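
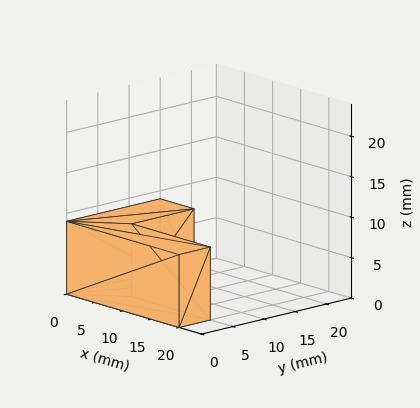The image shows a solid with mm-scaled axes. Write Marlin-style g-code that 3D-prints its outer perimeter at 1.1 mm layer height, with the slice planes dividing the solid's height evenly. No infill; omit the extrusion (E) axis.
Reading the render: the shape is an L-shaped prism: outer 20 × 15 mm, arm thicknesses ≈ 5 mm (horizontal) and 6 mm (vertical), extruded 9 mm in z (dimensions read to the nearest mm from the axis ticks). For the g-code, the solid's height is divided into equal slices at the stated Δz and each level perimeter traced with G1 moves after a G0 lift.

; perimeter-only toolpath
G21 ; units = mm
G90 ; absolute positioning
G28 ; home
; layer 1
G0 Z1.1
G0 X0.0 Y0.0
G1 X20.0 Y0.0
G1 X20.0 Y5.0
G1 X6.0 Y5.0
G1 X6.0 Y15.0
G1 X0.0 Y15.0
G1 X0.0 Y0.0
; layer 2
G0 Z2.2
G0 X0.0 Y0.0
G1 X20.0 Y0.0
G1 X20.0 Y5.0
G1 X6.0 Y5.0
G1 X6.0 Y15.0
G1 X0.0 Y15.0
G1 X0.0 Y0.0
; layer 3
G0 Z3.4
G0 X0.0 Y0.0
G1 X20.0 Y0.0
G1 X20.0 Y5.0
G1 X6.0 Y5.0
G1 X6.0 Y15.0
G1 X0.0 Y15.0
G1 X0.0 Y0.0
; layer 4
G0 Z4.5
G0 X0.0 Y0.0
G1 X20.0 Y0.0
G1 X20.0 Y5.0
G1 X6.0 Y5.0
G1 X6.0 Y15.0
G1 X0.0 Y15.0
G1 X0.0 Y0.0
; layer 5
G0 Z5.6
G0 X0.0 Y0.0
G1 X20.0 Y0.0
G1 X20.0 Y5.0
G1 X6.0 Y5.0
G1 X6.0 Y15.0
G1 X0.0 Y15.0
G1 X0.0 Y0.0
; layer 6
G0 Z6.8
G0 X0.0 Y0.0
G1 X20.0 Y0.0
G1 X20.0 Y5.0
G1 X6.0 Y5.0
G1 X6.0 Y15.0
G1 X0.0 Y15.0
G1 X0.0 Y0.0
; layer 7
G0 Z7.9
G0 X0.0 Y0.0
G1 X20.0 Y0.0
G1 X20.0 Y5.0
G1 X6.0 Y5.0
G1 X6.0 Y15.0
G1 X0.0 Y15.0
G1 X0.0 Y0.0
; layer 8
G0 Z9.0
G0 X0.0 Y0.0
G1 X20.0 Y0.0
G1 X20.0 Y5.0
G1 X6.0 Y5.0
G1 X6.0 Y15.0
G1 X0.0 Y15.0
G1 X0.0 Y0.0
M2 ; end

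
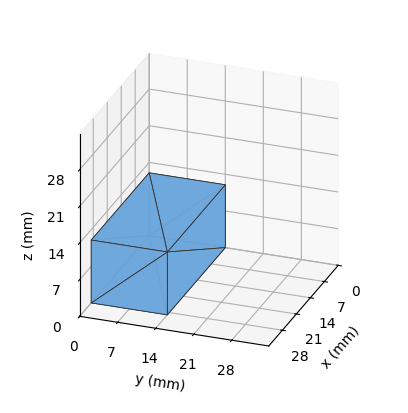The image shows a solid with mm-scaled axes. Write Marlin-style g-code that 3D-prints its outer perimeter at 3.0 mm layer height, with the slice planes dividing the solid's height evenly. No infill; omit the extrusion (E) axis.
Reading the render: the shape is a rectangular box, roughly 29 × 14 mm footprint and 12 mm tall (dimensions read to the nearest mm from the axis ticks). For the g-code, the solid's height is divided into equal slices at the stated Δz and each level perimeter traced with G1 moves after a G0 lift.

; perimeter-only toolpath
G21 ; units = mm
G90 ; absolute positioning
G28 ; home
; layer 1
G0 Z3.0
G0 X0.0 Y0.0
G1 X29.0 Y0.0
G1 X29.0 Y14.0
G1 X0.0 Y14.0
G1 X0.0 Y0.0
; layer 2
G0 Z6.0
G0 X0.0 Y0.0
G1 X29.0 Y0.0
G1 X29.0 Y14.0
G1 X0.0 Y14.0
G1 X0.0 Y0.0
; layer 3
G0 Z9.0
G0 X0.0 Y0.0
G1 X29.0 Y0.0
G1 X29.0 Y14.0
G1 X0.0 Y14.0
G1 X0.0 Y0.0
; layer 4
G0 Z12.0
G0 X0.0 Y0.0
G1 X29.0 Y0.0
G1 X29.0 Y14.0
G1 X0.0 Y14.0
G1 X0.0 Y0.0
M2 ; end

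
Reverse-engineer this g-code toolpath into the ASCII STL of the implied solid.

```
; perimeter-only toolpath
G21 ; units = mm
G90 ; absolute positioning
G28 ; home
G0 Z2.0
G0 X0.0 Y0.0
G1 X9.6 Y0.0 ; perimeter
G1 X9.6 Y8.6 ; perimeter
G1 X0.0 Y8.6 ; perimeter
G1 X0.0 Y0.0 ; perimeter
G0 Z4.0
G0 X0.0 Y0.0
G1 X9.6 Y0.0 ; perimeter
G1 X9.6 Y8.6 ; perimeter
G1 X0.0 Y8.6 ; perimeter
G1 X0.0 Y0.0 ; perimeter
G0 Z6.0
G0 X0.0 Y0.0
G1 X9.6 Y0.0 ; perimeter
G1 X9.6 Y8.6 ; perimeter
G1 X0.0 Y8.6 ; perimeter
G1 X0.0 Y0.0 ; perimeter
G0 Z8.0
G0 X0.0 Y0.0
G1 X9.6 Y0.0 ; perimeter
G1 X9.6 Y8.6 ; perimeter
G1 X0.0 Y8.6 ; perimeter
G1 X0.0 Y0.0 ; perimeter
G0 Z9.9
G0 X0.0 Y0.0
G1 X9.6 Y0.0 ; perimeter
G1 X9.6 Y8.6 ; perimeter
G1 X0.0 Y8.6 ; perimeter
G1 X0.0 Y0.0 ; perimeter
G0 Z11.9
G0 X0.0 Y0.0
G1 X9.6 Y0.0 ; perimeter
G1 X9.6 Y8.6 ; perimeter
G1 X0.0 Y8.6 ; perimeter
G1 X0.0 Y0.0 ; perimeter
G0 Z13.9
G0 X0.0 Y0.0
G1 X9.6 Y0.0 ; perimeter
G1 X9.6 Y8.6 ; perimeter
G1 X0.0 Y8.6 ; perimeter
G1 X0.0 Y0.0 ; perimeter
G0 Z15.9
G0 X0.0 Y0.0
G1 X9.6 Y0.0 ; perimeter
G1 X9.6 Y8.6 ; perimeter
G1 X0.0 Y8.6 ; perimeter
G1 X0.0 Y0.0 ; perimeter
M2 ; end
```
solid part
  facet normal 0.0000 0.0000 -1.0000
    outer loop
      vertex 9.6 8.6 0.0
      vertex 9.6 0.0 0.0
      vertex 0.0 0.0 0.0
    endloop
  endfacet
  facet normal 0.0000 0.0000 -1.0000
    outer loop
      vertex 0.0 8.6 0.0
      vertex 9.6 8.6 0.0
      vertex 0.0 0.0 0.0
    endloop
  endfacet
  facet normal 0.0000 0.0000 1.0000
    outer loop
      vertex 0.0 0.0 15.9
      vertex 9.6 0.0 15.9
      vertex 9.6 8.6 15.9
    endloop
  endfacet
  facet normal 0.0000 0.0000 1.0000
    outer loop
      vertex 0.0 0.0 15.9
      vertex 9.6 8.6 15.9
      vertex 0.0 8.6 15.9
    endloop
  endfacet
  facet normal 0.0000 -1.0000 0.0000
    outer loop
      vertex 0.0 0.0 0.0
      vertex 9.6 0.0 0.0
      vertex 9.6 0.0 15.9
    endloop
  endfacet
  facet normal 0.0000 -1.0000 0.0000
    outer loop
      vertex 0.0 0.0 0.0
      vertex 9.6 0.0 15.9
      vertex 0.0 0.0 15.9
    endloop
  endfacet
  facet normal 0.0000 1.0000 0.0000
    outer loop
      vertex 9.6 8.6 15.9
      vertex 9.6 8.6 0.0
      vertex 0.0 8.6 0.0
    endloop
  endfacet
  facet normal 0.0000 1.0000 0.0000
    outer loop
      vertex 0.0 8.6 15.9
      vertex 9.6 8.6 15.9
      vertex 0.0 8.6 0.0
    endloop
  endfacet
  facet normal -1.0000 0.0000 0.0000
    outer loop
      vertex 0.0 8.6 15.9
      vertex 0.0 8.6 0.0
      vertex 0.0 0.0 0.0
    endloop
  endfacet
  facet normal -1.0000 0.0000 0.0000
    outer loop
      vertex 0.0 0.0 15.9
      vertex 0.0 8.6 15.9
      vertex 0.0 0.0 0.0
    endloop
  endfacet
  facet normal 1.0000 0.0000 0.0000
    outer loop
      vertex 9.6 0.0 0.0
      vertex 9.6 8.6 0.0
      vertex 9.6 8.6 15.9
    endloop
  endfacet
  facet normal 1.0000 0.0000 0.0000
    outer loop
      vertex 9.6 0.0 0.0
      vertex 9.6 8.6 15.9
      vertex 9.6 0.0 15.9
    endloop
  endfacet
endsolid part

The G0 Z moves step by Δz≈2.0 mm. Every layer's G1 loop is the same polygon, so the solid is a straight extrusion of it from z=0 to z≈15.9. Closing with flat bottom and top caps and triangulating gives 12 facets — a rectangular box, roughly 9.6 × 8.6 mm footprint and 15.9 mm tall.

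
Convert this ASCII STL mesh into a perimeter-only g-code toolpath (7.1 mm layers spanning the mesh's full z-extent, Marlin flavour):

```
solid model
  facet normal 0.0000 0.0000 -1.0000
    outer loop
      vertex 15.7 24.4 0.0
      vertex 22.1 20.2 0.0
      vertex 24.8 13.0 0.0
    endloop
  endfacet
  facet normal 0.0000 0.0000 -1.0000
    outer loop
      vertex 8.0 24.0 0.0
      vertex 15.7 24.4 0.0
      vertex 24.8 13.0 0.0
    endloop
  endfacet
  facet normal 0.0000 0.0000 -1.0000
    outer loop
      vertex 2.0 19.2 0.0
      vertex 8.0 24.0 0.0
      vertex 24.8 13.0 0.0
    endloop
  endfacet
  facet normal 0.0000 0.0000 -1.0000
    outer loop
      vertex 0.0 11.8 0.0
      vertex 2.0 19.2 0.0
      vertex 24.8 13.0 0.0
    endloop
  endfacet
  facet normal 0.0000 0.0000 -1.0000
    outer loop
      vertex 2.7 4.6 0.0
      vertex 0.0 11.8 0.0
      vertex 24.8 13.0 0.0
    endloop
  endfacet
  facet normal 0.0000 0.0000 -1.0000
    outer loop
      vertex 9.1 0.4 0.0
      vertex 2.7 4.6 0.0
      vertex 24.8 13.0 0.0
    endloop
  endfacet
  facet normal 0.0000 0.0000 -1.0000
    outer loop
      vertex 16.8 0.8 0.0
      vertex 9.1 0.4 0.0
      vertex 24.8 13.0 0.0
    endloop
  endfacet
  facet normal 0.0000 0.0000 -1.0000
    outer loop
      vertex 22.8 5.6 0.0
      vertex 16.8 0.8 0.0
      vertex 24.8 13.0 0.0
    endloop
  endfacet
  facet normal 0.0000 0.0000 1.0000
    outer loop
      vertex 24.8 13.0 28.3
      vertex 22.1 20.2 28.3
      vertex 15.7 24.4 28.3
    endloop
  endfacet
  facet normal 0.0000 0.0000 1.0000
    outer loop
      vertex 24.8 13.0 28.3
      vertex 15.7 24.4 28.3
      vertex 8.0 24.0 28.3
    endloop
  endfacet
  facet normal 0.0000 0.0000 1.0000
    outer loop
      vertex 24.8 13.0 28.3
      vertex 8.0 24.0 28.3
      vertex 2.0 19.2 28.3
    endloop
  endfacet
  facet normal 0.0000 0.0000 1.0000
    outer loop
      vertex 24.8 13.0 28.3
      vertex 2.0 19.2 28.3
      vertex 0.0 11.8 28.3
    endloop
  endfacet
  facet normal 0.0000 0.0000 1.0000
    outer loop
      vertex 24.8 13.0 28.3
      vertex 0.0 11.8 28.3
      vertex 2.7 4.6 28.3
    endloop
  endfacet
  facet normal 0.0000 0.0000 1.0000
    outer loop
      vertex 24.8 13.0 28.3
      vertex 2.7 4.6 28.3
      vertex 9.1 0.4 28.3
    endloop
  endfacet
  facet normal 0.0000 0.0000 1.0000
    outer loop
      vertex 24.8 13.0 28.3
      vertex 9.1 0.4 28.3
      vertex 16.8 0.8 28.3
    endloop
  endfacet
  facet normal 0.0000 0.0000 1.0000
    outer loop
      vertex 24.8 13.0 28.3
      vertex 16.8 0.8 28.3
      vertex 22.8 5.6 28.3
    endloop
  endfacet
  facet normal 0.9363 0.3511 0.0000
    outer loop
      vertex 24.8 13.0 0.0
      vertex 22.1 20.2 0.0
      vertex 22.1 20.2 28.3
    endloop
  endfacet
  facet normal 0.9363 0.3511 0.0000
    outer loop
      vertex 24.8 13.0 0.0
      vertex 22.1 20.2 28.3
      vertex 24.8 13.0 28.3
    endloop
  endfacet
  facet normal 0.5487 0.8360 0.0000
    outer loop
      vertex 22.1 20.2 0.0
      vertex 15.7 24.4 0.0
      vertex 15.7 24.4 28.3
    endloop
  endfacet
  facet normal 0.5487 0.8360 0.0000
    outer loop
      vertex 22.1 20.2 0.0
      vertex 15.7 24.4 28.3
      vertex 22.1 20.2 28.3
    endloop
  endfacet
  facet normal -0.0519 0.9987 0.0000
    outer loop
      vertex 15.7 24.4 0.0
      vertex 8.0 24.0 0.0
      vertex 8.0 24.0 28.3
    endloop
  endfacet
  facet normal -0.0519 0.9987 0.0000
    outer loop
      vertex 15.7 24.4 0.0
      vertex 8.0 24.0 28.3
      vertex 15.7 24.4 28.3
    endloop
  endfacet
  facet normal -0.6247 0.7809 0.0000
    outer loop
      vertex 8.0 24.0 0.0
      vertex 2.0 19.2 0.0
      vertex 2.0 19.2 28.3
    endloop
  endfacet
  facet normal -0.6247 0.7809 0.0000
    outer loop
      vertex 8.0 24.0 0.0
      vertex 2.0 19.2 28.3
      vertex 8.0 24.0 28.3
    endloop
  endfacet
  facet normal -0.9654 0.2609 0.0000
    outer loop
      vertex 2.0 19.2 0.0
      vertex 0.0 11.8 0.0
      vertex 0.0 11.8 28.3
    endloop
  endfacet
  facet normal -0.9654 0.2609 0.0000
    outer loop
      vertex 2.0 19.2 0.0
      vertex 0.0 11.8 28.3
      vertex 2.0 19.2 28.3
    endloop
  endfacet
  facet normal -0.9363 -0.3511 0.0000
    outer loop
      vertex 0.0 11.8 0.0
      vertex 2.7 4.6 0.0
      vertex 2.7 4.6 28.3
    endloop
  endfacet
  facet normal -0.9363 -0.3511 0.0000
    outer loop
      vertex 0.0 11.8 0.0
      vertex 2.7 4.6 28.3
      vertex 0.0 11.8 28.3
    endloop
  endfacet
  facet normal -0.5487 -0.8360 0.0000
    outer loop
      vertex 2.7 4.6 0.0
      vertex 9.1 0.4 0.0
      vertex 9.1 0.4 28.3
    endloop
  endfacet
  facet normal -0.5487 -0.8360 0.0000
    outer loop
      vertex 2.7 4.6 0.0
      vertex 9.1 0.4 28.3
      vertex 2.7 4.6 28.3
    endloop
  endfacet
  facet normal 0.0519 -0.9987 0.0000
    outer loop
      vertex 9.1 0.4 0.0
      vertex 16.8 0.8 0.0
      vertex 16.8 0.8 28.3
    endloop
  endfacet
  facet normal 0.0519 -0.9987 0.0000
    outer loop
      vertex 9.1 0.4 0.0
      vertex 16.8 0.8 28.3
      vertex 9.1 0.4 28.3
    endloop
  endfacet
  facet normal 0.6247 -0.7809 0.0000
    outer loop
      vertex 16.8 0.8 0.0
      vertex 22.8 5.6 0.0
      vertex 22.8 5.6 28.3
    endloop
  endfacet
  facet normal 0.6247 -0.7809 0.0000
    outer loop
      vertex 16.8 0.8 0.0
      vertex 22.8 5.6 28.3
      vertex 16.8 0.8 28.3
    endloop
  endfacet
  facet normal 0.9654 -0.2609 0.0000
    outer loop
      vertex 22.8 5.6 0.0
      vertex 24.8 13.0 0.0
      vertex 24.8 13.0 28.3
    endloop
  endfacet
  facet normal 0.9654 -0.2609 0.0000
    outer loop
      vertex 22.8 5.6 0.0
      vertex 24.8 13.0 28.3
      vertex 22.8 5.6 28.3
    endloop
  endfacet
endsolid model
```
; perimeter-only toolpath
G21 ; units = mm
G90 ; absolute positioning
G28 ; home
; layer 1
G0 Z7.1
G0 X24.8 Y13.0
G1 X22.1 Y20.2
G1 X15.7 Y24.4
G1 X8.0 Y24.0
G1 X2.0 Y19.2
G1 X0.0 Y11.8
G1 X2.7 Y4.6
G1 X9.1 Y0.4
G1 X16.8 Y0.8
G1 X22.8 Y5.6
G1 X24.8 Y13.0
; layer 2
G0 Z14.2
G0 X24.8 Y13.0
G1 X22.1 Y20.2
G1 X15.7 Y24.4
G1 X8.0 Y24.0
G1 X2.0 Y19.2
G1 X0.0 Y11.8
G1 X2.7 Y4.6
G1 X9.1 Y0.4
G1 X16.8 Y0.8
G1 X22.8 Y5.6
G1 X24.8 Y13.0
; layer 3
G0 Z21.2
G0 X24.8 Y13.0
G1 X22.1 Y20.2
G1 X15.7 Y24.4
G1 X8.0 Y24.0
G1 X2.0 Y19.2
G1 X0.0 Y11.8
G1 X2.7 Y4.6
G1 X9.1 Y0.4
G1 X16.8 Y0.8
G1 X22.8 Y5.6
G1 X24.8 Y13.0
; layer 4
G0 Z28.3
G0 X24.8 Y13.0
G1 X22.1 Y20.2
G1 X15.7 Y24.4
G1 X8.0 Y24.0
G1 X2.0 Y19.2
G1 X0.0 Y11.8
G1 X2.7 Y4.6
G1 X9.1 Y0.4
G1 X16.8 Y0.8
G1 X22.8 Y5.6
G1 X24.8 Y13.0
M2 ; end

The solid is a regular 10-sided prism (a cylinder approximated with 10 flat sides), circumscribed radius ≈ 12.4 mm, height ≈ 28.3 mm. Slicing at Δz = 7.1 mm — 4 equal slices spanning the solid's height, so layer i sits at z = i·h/4 — gives 4 non-empty perimeters. Each is a 10-segment closed polygon; G0 lifts to the layer z and rapids to the start vertex, then G1 traces the edges.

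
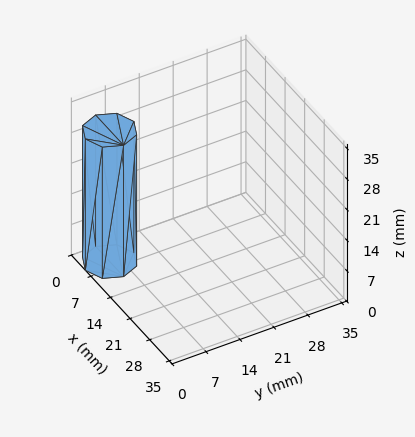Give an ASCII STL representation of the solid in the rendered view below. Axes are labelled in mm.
Reading the render: the shape is a regular 8-sided prism (a cylinder approximated with 8 flat sides), circumscribed radius ≈ 5 mm, height ≈ 30 mm (dimensions read to the nearest mm from the axis ticks). For the STL, each face is triangulated and given an outward normal.

solid part
  facet normal 0.0000 0.0000 -1.0000
    outer loop
      vertex 5.00 10.00 0.00
      vertex 8.54 8.54 0.00
      vertex 10.00 5.00 0.00
    endloop
  endfacet
  facet normal 0.0000 0.0000 -1.0000
    outer loop
      vertex 1.46 8.54 0.00
      vertex 5.00 10.00 0.00
      vertex 10.00 5.00 0.00
    endloop
  endfacet
  facet normal 0.0000 0.0000 -1.0000
    outer loop
      vertex 0.00 5.00 0.00
      vertex 1.46 8.54 0.00
      vertex 10.00 5.00 0.00
    endloop
  endfacet
  facet normal 0.0000 0.0000 -1.0000
    outer loop
      vertex 1.46 1.46 0.00
      vertex 0.00 5.00 0.00
      vertex 10.00 5.00 0.00
    endloop
  endfacet
  facet normal 0.0000 0.0000 -1.0000
    outer loop
      vertex 5.00 0.00 0.00
      vertex 1.46 1.46 0.00
      vertex 10.00 5.00 0.00
    endloop
  endfacet
  facet normal 0.0000 0.0000 -1.0000
    outer loop
      vertex 8.54 1.46 0.00
      vertex 5.00 0.00 0.00
      vertex 10.00 5.00 0.00
    endloop
  endfacet
  facet normal 0.0000 0.0000 1.0000
    outer loop
      vertex 10.00 5.00 30.00
      vertex 8.54 8.54 30.00
      vertex 5.00 10.00 30.00
    endloop
  endfacet
  facet normal 0.0000 0.0000 1.0000
    outer loop
      vertex 10.00 5.00 30.00
      vertex 5.00 10.00 30.00
      vertex 1.46 8.54 30.00
    endloop
  endfacet
  facet normal 0.0000 0.0000 1.0000
    outer loop
      vertex 10.00 5.00 30.00
      vertex 1.46 8.54 30.00
      vertex 0.00 5.00 30.00
    endloop
  endfacet
  facet normal 0.0000 0.0000 1.0000
    outer loop
      vertex 10.00 5.00 30.00
      vertex 0.00 5.00 30.00
      vertex 1.46 1.46 30.00
    endloop
  endfacet
  facet normal 0.0000 0.0000 1.0000
    outer loop
      vertex 10.00 5.00 30.00
      vertex 1.46 1.46 30.00
      vertex 5.00 0.00 30.00
    endloop
  endfacet
  facet normal 0.0000 0.0000 1.0000
    outer loop
      vertex 10.00 5.00 30.00
      vertex 5.00 0.00 30.00
      vertex 8.54 1.46 30.00
    endloop
  endfacet
  facet normal 0.9245 0.3813 0.0000
    outer loop
      vertex 10.00 5.00 0.00
      vertex 8.54 8.54 0.00
      vertex 8.54 8.54 30.00
    endloop
  endfacet
  facet normal 0.9245 0.3813 0.0000
    outer loop
      vertex 10.00 5.00 0.00
      vertex 8.54 8.54 30.00
      vertex 10.00 5.00 30.00
    endloop
  endfacet
  facet normal 0.3813 0.9245 0.0000
    outer loop
      vertex 8.54 8.54 0.00
      vertex 5.00 10.00 0.00
      vertex 5.00 10.00 30.00
    endloop
  endfacet
  facet normal 0.3813 0.9245 0.0000
    outer loop
      vertex 8.54 8.54 0.00
      vertex 5.00 10.00 30.00
      vertex 8.54 8.54 30.00
    endloop
  endfacet
  facet normal -0.3813 0.9245 0.0000
    outer loop
      vertex 5.00 10.00 0.00
      vertex 1.46 8.54 0.00
      vertex 1.46 8.54 30.00
    endloop
  endfacet
  facet normal -0.3813 0.9245 0.0000
    outer loop
      vertex 5.00 10.00 0.00
      vertex 1.46 8.54 30.00
      vertex 5.00 10.00 30.00
    endloop
  endfacet
  facet normal -0.9245 0.3813 0.0000
    outer loop
      vertex 1.46 8.54 0.00
      vertex 0.00 5.00 0.00
      vertex 0.00 5.00 30.00
    endloop
  endfacet
  facet normal -0.9245 0.3813 0.0000
    outer loop
      vertex 1.46 8.54 0.00
      vertex 0.00 5.00 30.00
      vertex 1.46 8.54 30.00
    endloop
  endfacet
  facet normal -0.9245 -0.3813 0.0000
    outer loop
      vertex 0.00 5.00 0.00
      vertex 1.46 1.46 0.00
      vertex 1.46 1.46 30.00
    endloop
  endfacet
  facet normal -0.9245 -0.3813 0.0000
    outer loop
      vertex 0.00 5.00 0.00
      vertex 1.46 1.46 30.00
      vertex 0.00 5.00 30.00
    endloop
  endfacet
  facet normal -0.3813 -0.9245 0.0000
    outer loop
      vertex 1.46 1.46 0.00
      vertex 5.00 0.00 0.00
      vertex 5.00 0.00 30.00
    endloop
  endfacet
  facet normal -0.3813 -0.9245 0.0000
    outer loop
      vertex 1.46 1.46 0.00
      vertex 5.00 0.00 30.00
      vertex 1.46 1.46 30.00
    endloop
  endfacet
  facet normal 0.3813 -0.9245 0.0000
    outer loop
      vertex 5.00 0.00 0.00
      vertex 8.54 1.46 0.00
      vertex 8.54 1.46 30.00
    endloop
  endfacet
  facet normal 0.3813 -0.9245 0.0000
    outer loop
      vertex 5.00 0.00 0.00
      vertex 8.54 1.46 30.00
      vertex 5.00 0.00 30.00
    endloop
  endfacet
  facet normal 0.9245 -0.3813 0.0000
    outer loop
      vertex 8.54 1.46 0.00
      vertex 10.00 5.00 0.00
      vertex 10.00 5.00 30.00
    endloop
  endfacet
  facet normal 0.9245 -0.3813 0.0000
    outer loop
      vertex 8.54 1.46 0.00
      vertex 10.00 5.00 30.00
      vertex 8.54 1.46 30.00
    endloop
  endfacet
endsolid part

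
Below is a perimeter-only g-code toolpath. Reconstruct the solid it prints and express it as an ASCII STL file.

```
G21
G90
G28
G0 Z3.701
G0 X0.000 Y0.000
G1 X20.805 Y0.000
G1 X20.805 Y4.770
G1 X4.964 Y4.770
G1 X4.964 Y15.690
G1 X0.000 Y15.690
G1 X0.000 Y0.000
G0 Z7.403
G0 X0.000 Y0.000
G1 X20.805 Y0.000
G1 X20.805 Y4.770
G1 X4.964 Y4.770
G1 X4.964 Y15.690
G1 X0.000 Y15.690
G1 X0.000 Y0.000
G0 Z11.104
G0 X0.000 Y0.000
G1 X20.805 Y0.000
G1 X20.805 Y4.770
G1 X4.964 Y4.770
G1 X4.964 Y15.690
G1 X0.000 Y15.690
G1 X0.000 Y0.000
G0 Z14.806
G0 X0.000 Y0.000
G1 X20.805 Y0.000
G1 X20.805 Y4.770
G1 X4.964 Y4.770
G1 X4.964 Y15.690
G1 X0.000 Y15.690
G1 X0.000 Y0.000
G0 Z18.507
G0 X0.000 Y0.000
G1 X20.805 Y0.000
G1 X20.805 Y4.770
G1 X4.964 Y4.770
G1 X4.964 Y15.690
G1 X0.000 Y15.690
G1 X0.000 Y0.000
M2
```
solid part
  facet normal 0.0000 0.0000 -1.0000
    outer loop
      vertex 20.805 4.770 0.000
      vertex 20.805 0.000 0.000
      vertex 0.000 0.000 0.000
    endloop
  endfacet
  facet normal 0.0000 0.0000 -1.0000
    outer loop
      vertex 4.964 4.770 0.000
      vertex 20.805 4.770 0.000
      vertex 0.000 0.000 0.000
    endloop
  endfacet
  facet normal 0.0000 0.0000 -1.0000
    outer loop
      vertex 4.964 15.690 0.000
      vertex 4.964 4.770 0.000
      vertex 0.000 0.000 0.000
    endloop
  endfacet
  facet normal 0.0000 0.0000 -1.0000
    outer loop
      vertex 0.000 15.690 0.000
      vertex 4.964 15.690 0.000
      vertex 0.000 0.000 0.000
    endloop
  endfacet
  facet normal 0.0000 0.0000 1.0000
    outer loop
      vertex 0.000 0.000 18.507
      vertex 20.805 0.000 18.507
      vertex 20.805 4.770 18.507
    endloop
  endfacet
  facet normal 0.0000 0.0000 1.0000
    outer loop
      vertex 0.000 0.000 18.507
      vertex 20.805 4.770 18.507
      vertex 4.964 4.770 18.507
    endloop
  endfacet
  facet normal 0.0000 0.0000 1.0000
    outer loop
      vertex 0.000 0.000 18.507
      vertex 4.964 4.770 18.507
      vertex 4.964 15.690 18.507
    endloop
  endfacet
  facet normal 0.0000 0.0000 1.0000
    outer loop
      vertex 0.000 0.000 18.507
      vertex 4.964 15.690 18.507
      vertex 0.000 15.690 18.507
    endloop
  endfacet
  facet normal 0.0000 -1.0000 0.0000
    outer loop
      vertex 0.000 0.000 0.000
      vertex 20.805 0.000 0.000
      vertex 20.805 0.000 18.507
    endloop
  endfacet
  facet normal 0.0000 -1.0000 0.0000
    outer loop
      vertex 0.000 0.000 0.000
      vertex 20.805 0.000 18.507
      vertex 0.000 0.000 18.507
    endloop
  endfacet
  facet normal 1.0000 0.0000 0.0000
    outer loop
      vertex 20.805 0.000 0.000
      vertex 20.805 4.770 0.000
      vertex 20.805 4.770 18.507
    endloop
  endfacet
  facet normal 1.0000 0.0000 0.0000
    outer loop
      vertex 20.805 0.000 0.000
      vertex 20.805 4.770 18.507
      vertex 20.805 0.000 18.507
    endloop
  endfacet
  facet normal 0.0000 1.0000 0.0000
    outer loop
      vertex 20.805 4.770 0.000
      vertex 4.964 4.770 0.000
      vertex 4.964 4.770 18.507
    endloop
  endfacet
  facet normal 0.0000 1.0000 0.0000
    outer loop
      vertex 20.805 4.770 0.000
      vertex 4.964 4.770 18.507
      vertex 20.805 4.770 18.507
    endloop
  endfacet
  facet normal 1.0000 0.0000 0.0000
    outer loop
      vertex 4.964 4.770 0.000
      vertex 4.964 15.690 0.000
      vertex 4.964 15.690 18.507
    endloop
  endfacet
  facet normal 1.0000 0.0000 0.0000
    outer loop
      vertex 4.964 4.770 0.000
      vertex 4.964 15.690 18.507
      vertex 4.964 4.770 18.507
    endloop
  endfacet
  facet normal 0.0000 1.0000 0.0000
    outer loop
      vertex 4.964 15.690 0.000
      vertex 0.000 15.690 0.000
      vertex 0.000 15.690 18.507
    endloop
  endfacet
  facet normal 0.0000 1.0000 0.0000
    outer loop
      vertex 4.964 15.690 0.000
      vertex 0.000 15.690 18.507
      vertex 4.964 15.690 18.507
    endloop
  endfacet
  facet normal -1.0000 0.0000 0.0000
    outer loop
      vertex 0.000 15.690 0.000
      vertex 0.000 0.000 0.000
      vertex 0.000 0.000 18.507
    endloop
  endfacet
  facet normal -1.0000 0.0000 0.0000
    outer loop
      vertex 0.000 15.690 0.000
      vertex 0.000 0.000 18.507
      vertex 0.000 15.690 18.507
    endloop
  endfacet
endsolid part

The G0 Z moves step by Δz≈3.701 mm. Every layer's G1 loop is the same polygon, so the solid is a straight extrusion of it from z=0 to z≈18.5. Closing with flat bottom and top caps and triangulating gives 20 facets — an L-shaped prism: outer 20.8 × 15.7 mm, arm thicknesses ≈ 4.77 mm (horizontal) and 4.96 mm (vertical), extruded 18.5 mm in z.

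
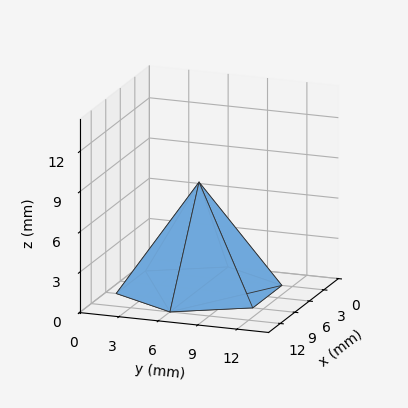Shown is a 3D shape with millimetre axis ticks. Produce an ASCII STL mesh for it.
Reading the render: the shape is a regular 6-sided pyramid, base circumscribed radius ≈ 6 mm, apex at z ≈ 8 mm (dimensions read to the nearest mm from the axis ticks). For the STL, each face is triangulated and given an outward normal.

solid part
  facet normal 0.0000 0.0000 -1.0000
    outer loop
      vertex 3.00 11.20 0.00
      vertex 9.00 11.20 0.00
      vertex 12.00 6.00 0.00
    endloop
  endfacet
  facet normal 0.0000 0.0000 -1.0000
    outer loop
      vertex 0.00 6.00 0.00
      vertex 3.00 11.20 0.00
      vertex 12.00 6.00 0.00
    endloop
  endfacet
  facet normal 0.0000 0.0000 -1.0000
    outer loop
      vertex 3.00 0.80 0.00
      vertex 0.00 6.00 0.00
      vertex 12.00 6.00 0.00
    endloop
  endfacet
  facet normal 0.0000 0.0000 -1.0000
    outer loop
      vertex 9.00 0.80 0.00
      vertex 3.00 0.80 0.00
      vertex 12.00 6.00 0.00
    endloop
  endfacet
  facet normal 0.7264 0.4191 0.5448
    outer loop
      vertex 12.00 6.00 0.00
      vertex 9.00 11.20 0.00
      vertex 6.00 6.00 8.00
    endloop
  endfacet
  facet normal 0.0000 0.8384 0.5450
    outer loop
      vertex 9.00 11.20 0.00
      vertex 3.00 11.20 0.00
      vertex 6.00 6.00 8.00
    endloop
  endfacet
  facet normal -0.7264 0.4191 0.5448
    outer loop
      vertex 3.00 11.20 0.00
      vertex 0.00 6.00 0.00
      vertex 6.00 6.00 8.00
    endloop
  endfacet
  facet normal -0.7264 -0.4191 0.5448
    outer loop
      vertex 0.00 6.00 0.00
      vertex 3.00 0.80 0.00
      vertex 6.00 6.00 8.00
    endloop
  endfacet
  facet normal 0.0000 -0.8384 0.5450
    outer loop
      vertex 3.00 0.80 0.00
      vertex 9.00 0.80 0.00
      vertex 6.00 6.00 8.00
    endloop
  endfacet
  facet normal 0.7264 -0.4191 0.5448
    outer loop
      vertex 9.00 0.80 0.00
      vertex 12.00 6.00 0.00
      vertex 6.00 6.00 8.00
    endloop
  endfacet
endsolid part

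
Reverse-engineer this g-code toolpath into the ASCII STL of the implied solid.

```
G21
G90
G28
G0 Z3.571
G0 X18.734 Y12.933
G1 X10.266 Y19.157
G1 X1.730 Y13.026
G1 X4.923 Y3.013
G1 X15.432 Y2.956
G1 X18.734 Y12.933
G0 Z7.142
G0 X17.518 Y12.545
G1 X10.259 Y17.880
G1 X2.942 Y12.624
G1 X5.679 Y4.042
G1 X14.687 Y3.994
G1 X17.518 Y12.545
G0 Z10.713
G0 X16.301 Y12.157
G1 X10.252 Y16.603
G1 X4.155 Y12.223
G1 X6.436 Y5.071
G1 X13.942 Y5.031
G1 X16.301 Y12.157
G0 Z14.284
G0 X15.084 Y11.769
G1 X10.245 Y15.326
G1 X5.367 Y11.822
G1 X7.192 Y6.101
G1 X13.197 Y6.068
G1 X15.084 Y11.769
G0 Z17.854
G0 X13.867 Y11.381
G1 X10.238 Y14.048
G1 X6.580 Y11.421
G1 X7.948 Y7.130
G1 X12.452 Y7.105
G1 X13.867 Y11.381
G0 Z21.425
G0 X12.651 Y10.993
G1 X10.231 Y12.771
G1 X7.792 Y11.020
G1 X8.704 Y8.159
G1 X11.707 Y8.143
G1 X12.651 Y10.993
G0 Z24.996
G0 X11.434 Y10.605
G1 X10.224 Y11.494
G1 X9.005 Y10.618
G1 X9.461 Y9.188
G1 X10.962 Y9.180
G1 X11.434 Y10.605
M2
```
solid part
  facet normal 0.0000 0.0000 -1.0000
    outer loop
      vertex 0.517 13.427 0.000
      vertex 10.273 20.434 0.000
      vertex 19.951 13.321 0.000
    endloop
  endfacet
  facet normal 0.0000 0.0000 -1.0000
    outer loop
      vertex 4.167 1.984 0.000
      vertex 0.517 13.427 0.000
      vertex 19.951 13.321 0.000
    endloop
  endfacet
  facet normal 0.0000 0.0000 -1.0000
    outer loop
      vertex 16.177 1.919 0.000
      vertex 4.167 1.984 0.000
      vertex 19.951 13.321 0.000
    endloop
  endfacet
  facet normal 0.5689 0.7740 0.2779
    outer loop
      vertex 19.951 13.321 0.000
      vertex 10.273 20.434 0.000
      vertex 10.217 10.217 28.567
    endloop
  endfacet
  facet normal -0.5604 0.7802 0.2779
    outer loop
      vertex 10.273 20.434 0.000
      vertex 0.517 13.427 0.000
      vertex 10.217 10.217 28.567
    endloop
  endfacet
  facet normal -0.9152 -0.2919 0.2779
    outer loop
      vertex 0.517 13.427 0.000
      vertex 4.167 1.984 0.000
      vertex 10.217 10.217 28.567
    endloop
  endfacet
  facet normal -0.0052 -0.9606 0.2779
    outer loop
      vertex 4.167 1.984 0.000
      vertex 16.177 1.919 0.000
      vertex 10.217 10.217 28.567
    endloop
  endfacet
  facet normal 0.9119 -0.3018 0.2779
    outer loop
      vertex 16.177 1.919 0.000
      vertex 19.951 13.321 0.000
      vertex 10.217 10.217 28.567
    endloop
  endfacet
endsolid part

The G0 Z moves step by Δz≈3.571 mm. The G1 loops shrink linearly with z, so the solid tapers from its base footprint up to z≈28.6. Closing with a flat bottom cap and the tapered top and triangulating gives 8 facets — a regular 5-sided pyramid, base circumscribed radius ≈ 10.2 mm, apex at z ≈ 28.6 mm.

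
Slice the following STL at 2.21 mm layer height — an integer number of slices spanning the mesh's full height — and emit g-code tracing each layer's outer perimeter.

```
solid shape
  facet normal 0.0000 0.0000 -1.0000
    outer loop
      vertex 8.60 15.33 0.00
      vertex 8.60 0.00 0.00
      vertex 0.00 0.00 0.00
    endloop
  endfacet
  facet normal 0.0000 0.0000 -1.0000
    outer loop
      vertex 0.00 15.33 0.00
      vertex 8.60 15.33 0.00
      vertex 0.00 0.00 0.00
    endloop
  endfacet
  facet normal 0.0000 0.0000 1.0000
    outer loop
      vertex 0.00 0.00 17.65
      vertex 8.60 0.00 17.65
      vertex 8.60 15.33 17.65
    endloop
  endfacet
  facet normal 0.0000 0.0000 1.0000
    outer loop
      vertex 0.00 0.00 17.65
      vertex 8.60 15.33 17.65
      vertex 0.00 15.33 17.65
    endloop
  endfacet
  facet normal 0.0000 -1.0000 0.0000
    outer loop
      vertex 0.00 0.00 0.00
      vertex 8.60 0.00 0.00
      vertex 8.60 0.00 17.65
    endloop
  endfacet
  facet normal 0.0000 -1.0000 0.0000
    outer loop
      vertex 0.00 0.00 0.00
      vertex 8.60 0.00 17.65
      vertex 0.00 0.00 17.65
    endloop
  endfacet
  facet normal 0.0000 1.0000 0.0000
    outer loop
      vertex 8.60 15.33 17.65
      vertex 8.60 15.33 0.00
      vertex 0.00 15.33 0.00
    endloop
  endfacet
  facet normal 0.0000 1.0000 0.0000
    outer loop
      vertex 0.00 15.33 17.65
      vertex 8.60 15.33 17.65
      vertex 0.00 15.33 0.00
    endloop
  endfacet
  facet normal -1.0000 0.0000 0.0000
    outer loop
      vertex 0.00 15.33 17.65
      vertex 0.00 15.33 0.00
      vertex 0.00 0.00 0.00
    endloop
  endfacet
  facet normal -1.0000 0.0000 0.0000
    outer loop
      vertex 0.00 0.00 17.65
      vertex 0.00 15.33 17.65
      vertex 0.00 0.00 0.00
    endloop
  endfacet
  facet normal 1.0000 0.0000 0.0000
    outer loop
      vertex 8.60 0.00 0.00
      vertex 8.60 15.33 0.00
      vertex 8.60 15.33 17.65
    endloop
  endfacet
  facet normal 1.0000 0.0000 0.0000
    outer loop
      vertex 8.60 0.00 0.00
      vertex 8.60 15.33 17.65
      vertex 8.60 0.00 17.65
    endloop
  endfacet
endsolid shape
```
; perimeter-only toolpath
G21 ; units = mm
G90 ; absolute positioning
G28 ; home
; layer 1
G0 Z2.21
G0 X0.00 Y0.00
G1 X8.60 Y0.00
G1 X8.60 Y15.33
G1 X0.00 Y15.33
G1 X0.00 Y0.00
; layer 2
G0 Z4.41
G0 X0.00 Y0.00
G1 X8.60 Y0.00
G1 X8.60 Y15.33
G1 X0.00 Y15.33
G1 X0.00 Y0.00
; layer 3
G0 Z6.62
G0 X0.00 Y0.00
G1 X8.60 Y0.00
G1 X8.60 Y15.33
G1 X0.00 Y15.33
G1 X0.00 Y0.00
; layer 4
G0 Z8.82
G0 X0.00 Y0.00
G1 X8.60 Y0.00
G1 X8.60 Y15.33
G1 X0.00 Y15.33
G1 X0.00 Y0.00
; layer 5
G0 Z11.03
G0 X0.00 Y0.00
G1 X8.60 Y0.00
G1 X8.60 Y15.33
G1 X0.00 Y15.33
G1 X0.00 Y0.00
; layer 6
G0 Z13.24
G0 X0.00 Y0.00
G1 X8.60 Y0.00
G1 X8.60 Y15.33
G1 X0.00 Y15.33
G1 X0.00 Y0.00
; layer 7
G0 Z15.44
G0 X0.00 Y0.00
G1 X8.60 Y0.00
G1 X8.60 Y15.33
G1 X0.00 Y15.33
G1 X0.00 Y0.00
; layer 8
G0 Z17.65
G0 X0.00 Y0.00
G1 X8.60 Y0.00
G1 X8.60 Y15.33
G1 X0.00 Y15.33
G1 X0.00 Y0.00
M2 ; end

The solid is a rectangular box, roughly 8.6 × 15.3 mm footprint and 17.6 mm tall. Slicing at Δz = 2.21 mm — 8 equal slices spanning the solid's height, so layer i sits at z = i·h/8 — gives 8 non-empty perimeters. Each is a 4-segment closed polygon; G0 lifts to the layer z and rapids to the start vertex, then G1 traces the edges.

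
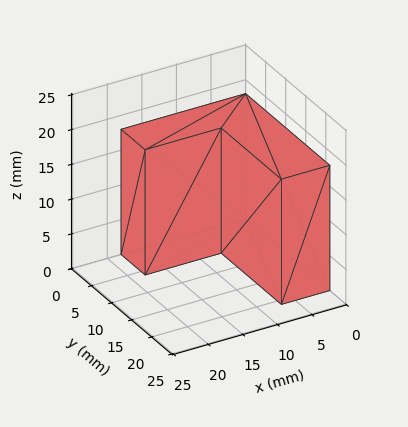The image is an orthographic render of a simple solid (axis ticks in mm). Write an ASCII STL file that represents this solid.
Reading the render: the shape is an L-shaped prism: outer 18 × 21 mm, arm thicknesses ≈ 6 mm (horizontal) and 7 mm (vertical), extruded 18 mm in z (dimensions read to the nearest mm from the axis ticks). For the STL, each face is triangulated and given an outward normal.

solid part
  facet normal 0.0000 0.0000 -1.0000
    outer loop
      vertex 18.00 6.00 0.00
      vertex 18.00 0.00 0.00
      vertex 0.00 0.00 0.00
    endloop
  endfacet
  facet normal 0.0000 0.0000 -1.0000
    outer loop
      vertex 7.00 6.00 0.00
      vertex 18.00 6.00 0.00
      vertex 0.00 0.00 0.00
    endloop
  endfacet
  facet normal 0.0000 0.0000 -1.0000
    outer loop
      vertex 7.00 21.00 0.00
      vertex 7.00 6.00 0.00
      vertex 0.00 0.00 0.00
    endloop
  endfacet
  facet normal 0.0000 0.0000 -1.0000
    outer loop
      vertex 0.00 21.00 0.00
      vertex 7.00 21.00 0.00
      vertex 0.00 0.00 0.00
    endloop
  endfacet
  facet normal 0.0000 0.0000 1.0000
    outer loop
      vertex 0.00 0.00 18.00
      vertex 18.00 0.00 18.00
      vertex 18.00 6.00 18.00
    endloop
  endfacet
  facet normal 0.0000 0.0000 1.0000
    outer loop
      vertex 0.00 0.00 18.00
      vertex 18.00 6.00 18.00
      vertex 7.00 6.00 18.00
    endloop
  endfacet
  facet normal 0.0000 0.0000 1.0000
    outer loop
      vertex 0.00 0.00 18.00
      vertex 7.00 6.00 18.00
      vertex 7.00 21.00 18.00
    endloop
  endfacet
  facet normal 0.0000 0.0000 1.0000
    outer loop
      vertex 0.00 0.00 18.00
      vertex 7.00 21.00 18.00
      vertex 0.00 21.00 18.00
    endloop
  endfacet
  facet normal 0.0000 -1.0000 0.0000
    outer loop
      vertex 0.00 0.00 0.00
      vertex 18.00 0.00 0.00
      vertex 18.00 0.00 18.00
    endloop
  endfacet
  facet normal 0.0000 -1.0000 0.0000
    outer loop
      vertex 0.00 0.00 0.00
      vertex 18.00 0.00 18.00
      vertex 0.00 0.00 18.00
    endloop
  endfacet
  facet normal 1.0000 0.0000 0.0000
    outer loop
      vertex 18.00 0.00 0.00
      vertex 18.00 6.00 0.00
      vertex 18.00 6.00 18.00
    endloop
  endfacet
  facet normal 1.0000 0.0000 0.0000
    outer loop
      vertex 18.00 0.00 0.00
      vertex 18.00 6.00 18.00
      vertex 18.00 0.00 18.00
    endloop
  endfacet
  facet normal 0.0000 1.0000 0.0000
    outer loop
      vertex 18.00 6.00 0.00
      vertex 7.00 6.00 0.00
      vertex 7.00 6.00 18.00
    endloop
  endfacet
  facet normal 0.0000 1.0000 0.0000
    outer loop
      vertex 18.00 6.00 0.00
      vertex 7.00 6.00 18.00
      vertex 18.00 6.00 18.00
    endloop
  endfacet
  facet normal 1.0000 0.0000 0.0000
    outer loop
      vertex 7.00 6.00 0.00
      vertex 7.00 21.00 0.00
      vertex 7.00 21.00 18.00
    endloop
  endfacet
  facet normal 1.0000 0.0000 0.0000
    outer loop
      vertex 7.00 6.00 0.00
      vertex 7.00 21.00 18.00
      vertex 7.00 6.00 18.00
    endloop
  endfacet
  facet normal 0.0000 1.0000 0.0000
    outer loop
      vertex 7.00 21.00 0.00
      vertex 0.00 21.00 0.00
      vertex 0.00 21.00 18.00
    endloop
  endfacet
  facet normal 0.0000 1.0000 0.0000
    outer loop
      vertex 7.00 21.00 0.00
      vertex 0.00 21.00 18.00
      vertex 7.00 21.00 18.00
    endloop
  endfacet
  facet normal -1.0000 0.0000 0.0000
    outer loop
      vertex 0.00 21.00 0.00
      vertex 0.00 0.00 0.00
      vertex 0.00 0.00 18.00
    endloop
  endfacet
  facet normal -1.0000 0.0000 0.0000
    outer loop
      vertex 0.00 21.00 0.00
      vertex 0.00 0.00 18.00
      vertex 0.00 21.00 18.00
    endloop
  endfacet
endsolid part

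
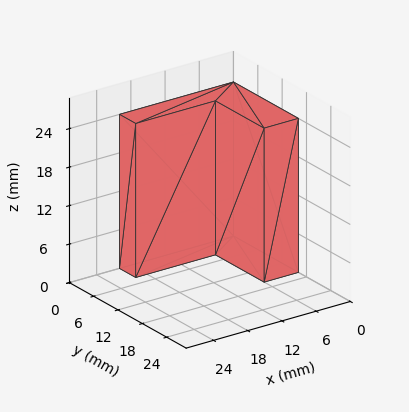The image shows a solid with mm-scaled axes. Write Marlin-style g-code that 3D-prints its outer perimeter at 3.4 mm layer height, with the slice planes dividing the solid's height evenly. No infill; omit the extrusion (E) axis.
Reading the render: the shape is an L-shaped prism: outer 20 × 16 mm, arm thicknesses ≈ 4 mm (horizontal) and 6 mm (vertical), extruded 24 mm in z (dimensions read to the nearest mm from the axis ticks). For the g-code, the solid's height is divided into equal slices at the stated Δz and each level perimeter traced with G1 moves after a G0 lift.

; perimeter-only toolpath
G21 ; units = mm
G90 ; absolute positioning
G28 ; home
; layer 1
G0 Z3.4
G0 X0.0 Y0.0
G1 X20.0 Y0.0
G1 X20.0 Y4.0
G1 X6.0 Y4.0
G1 X6.0 Y16.0
G1 X0.0 Y16.0
G1 X0.0 Y0.0
; layer 2
G0 Z6.9
G0 X0.0 Y0.0
G1 X20.0 Y0.0
G1 X20.0 Y4.0
G1 X6.0 Y4.0
G1 X6.0 Y16.0
G1 X0.0 Y16.0
G1 X0.0 Y0.0
; layer 3
G0 Z10.3
G0 X0.0 Y0.0
G1 X20.0 Y0.0
G1 X20.0 Y4.0
G1 X6.0 Y4.0
G1 X6.0 Y16.0
G1 X0.0 Y16.0
G1 X0.0 Y0.0
; layer 4
G0 Z13.7
G0 X0.0 Y0.0
G1 X20.0 Y0.0
G1 X20.0 Y4.0
G1 X6.0 Y4.0
G1 X6.0 Y16.0
G1 X0.0 Y16.0
G1 X0.0 Y0.0
; layer 5
G0 Z17.1
G0 X0.0 Y0.0
G1 X20.0 Y0.0
G1 X20.0 Y4.0
G1 X6.0 Y4.0
G1 X6.0 Y16.0
G1 X0.0 Y16.0
G1 X0.0 Y0.0
; layer 6
G0 Z20.6
G0 X0.0 Y0.0
G1 X20.0 Y0.0
G1 X20.0 Y4.0
G1 X6.0 Y4.0
G1 X6.0 Y16.0
G1 X0.0 Y16.0
G1 X0.0 Y0.0
; layer 7
G0 Z24.0
G0 X0.0 Y0.0
G1 X20.0 Y0.0
G1 X20.0 Y4.0
G1 X6.0 Y4.0
G1 X6.0 Y16.0
G1 X0.0 Y16.0
G1 X0.0 Y0.0
M2 ; end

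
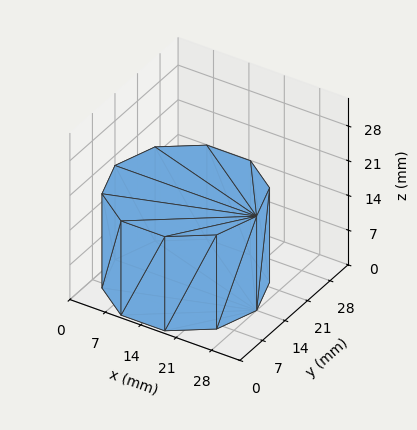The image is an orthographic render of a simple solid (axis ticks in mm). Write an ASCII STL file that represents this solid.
Reading the render: the shape is a regular 10-sided prism (a cylinder approximated with 10 flat sides), circumscribed radius ≈ 14 mm, height ≈ 19 mm (dimensions read to the nearest mm from the axis ticks). For the STL, each face is triangulated and given an outward normal.

solid part
  facet normal 0.0000 0.0000 -1.0000
    outer loop
      vertex 18.326 27.315 0.000
      vertex 25.326 22.229 0.000
      vertex 28.000 14.000 0.000
    endloop
  endfacet
  facet normal 0.0000 0.0000 -1.0000
    outer loop
      vertex 9.674 27.315 0.000
      vertex 18.326 27.315 0.000
      vertex 28.000 14.000 0.000
    endloop
  endfacet
  facet normal 0.0000 0.0000 -1.0000
    outer loop
      vertex 2.674 22.229 0.000
      vertex 9.674 27.315 0.000
      vertex 28.000 14.000 0.000
    endloop
  endfacet
  facet normal 0.0000 0.0000 -1.0000
    outer loop
      vertex 0.000 14.000 0.000
      vertex 2.674 22.229 0.000
      vertex 28.000 14.000 0.000
    endloop
  endfacet
  facet normal 0.0000 0.0000 -1.0000
    outer loop
      vertex 2.674 5.771 0.000
      vertex 0.000 14.000 0.000
      vertex 28.000 14.000 0.000
    endloop
  endfacet
  facet normal 0.0000 0.0000 -1.0000
    outer loop
      vertex 9.674 0.685 0.000
      vertex 2.674 5.771 0.000
      vertex 28.000 14.000 0.000
    endloop
  endfacet
  facet normal 0.0000 0.0000 -1.0000
    outer loop
      vertex 18.326 0.685 0.000
      vertex 9.674 0.685 0.000
      vertex 28.000 14.000 0.000
    endloop
  endfacet
  facet normal 0.0000 0.0000 -1.0000
    outer loop
      vertex 25.326 5.771 0.000
      vertex 18.326 0.685 0.000
      vertex 28.000 14.000 0.000
    endloop
  endfacet
  facet normal 0.0000 0.0000 1.0000
    outer loop
      vertex 28.000 14.000 19.000
      vertex 25.326 22.229 19.000
      vertex 18.326 27.315 19.000
    endloop
  endfacet
  facet normal 0.0000 0.0000 1.0000
    outer loop
      vertex 28.000 14.000 19.000
      vertex 18.326 27.315 19.000
      vertex 9.674 27.315 19.000
    endloop
  endfacet
  facet normal 0.0000 0.0000 1.0000
    outer loop
      vertex 28.000 14.000 19.000
      vertex 9.674 27.315 19.000
      vertex 2.674 22.229 19.000
    endloop
  endfacet
  facet normal 0.0000 0.0000 1.0000
    outer loop
      vertex 28.000 14.000 19.000
      vertex 2.674 22.229 19.000
      vertex 0.000 14.000 19.000
    endloop
  endfacet
  facet normal 0.0000 0.0000 1.0000
    outer loop
      vertex 28.000 14.000 19.000
      vertex 0.000 14.000 19.000
      vertex 2.674 5.771 19.000
    endloop
  endfacet
  facet normal 0.0000 0.0000 1.0000
    outer loop
      vertex 28.000 14.000 19.000
      vertex 2.674 5.771 19.000
      vertex 9.674 0.685 19.000
    endloop
  endfacet
  facet normal 0.0000 0.0000 1.0000
    outer loop
      vertex 28.000 14.000 19.000
      vertex 9.674 0.685 19.000
      vertex 18.326 0.685 19.000
    endloop
  endfacet
  facet normal 0.0000 0.0000 1.0000
    outer loop
      vertex 28.000 14.000 19.000
      vertex 18.326 0.685 19.000
      vertex 25.326 5.771 19.000
    endloop
  endfacet
  facet normal 0.9510 0.3090 0.0000
    outer loop
      vertex 28.000 14.000 0.000
      vertex 25.326 22.229 0.000
      vertex 25.326 22.229 19.000
    endloop
  endfacet
  facet normal 0.9510 0.3090 0.0000
    outer loop
      vertex 28.000 14.000 0.000
      vertex 25.326 22.229 19.000
      vertex 28.000 14.000 19.000
    endloop
  endfacet
  facet normal 0.5878 0.8090 0.0000
    outer loop
      vertex 25.326 22.229 0.000
      vertex 18.326 27.315 0.000
      vertex 18.326 27.315 19.000
    endloop
  endfacet
  facet normal 0.5878 0.8090 0.0000
    outer loop
      vertex 25.326 22.229 0.000
      vertex 18.326 27.315 19.000
      vertex 25.326 22.229 19.000
    endloop
  endfacet
  facet normal 0.0000 1.0000 0.0000
    outer loop
      vertex 18.326 27.315 0.000
      vertex 9.674 27.315 0.000
      vertex 9.674 27.315 19.000
    endloop
  endfacet
  facet normal 0.0000 1.0000 0.0000
    outer loop
      vertex 18.326 27.315 0.000
      vertex 9.674 27.315 19.000
      vertex 18.326 27.315 19.000
    endloop
  endfacet
  facet normal -0.5878 0.8090 0.0000
    outer loop
      vertex 9.674 27.315 0.000
      vertex 2.674 22.229 0.000
      vertex 2.674 22.229 19.000
    endloop
  endfacet
  facet normal -0.5878 0.8090 0.0000
    outer loop
      vertex 9.674 27.315 0.000
      vertex 2.674 22.229 19.000
      vertex 9.674 27.315 19.000
    endloop
  endfacet
  facet normal -0.9510 0.3090 0.0000
    outer loop
      vertex 2.674 22.229 0.000
      vertex 0.000 14.000 0.000
      vertex 0.000 14.000 19.000
    endloop
  endfacet
  facet normal -0.9510 0.3090 0.0000
    outer loop
      vertex 2.674 22.229 0.000
      vertex 0.000 14.000 19.000
      vertex 2.674 22.229 19.000
    endloop
  endfacet
  facet normal -0.9510 -0.3090 0.0000
    outer loop
      vertex 0.000 14.000 0.000
      vertex 2.674 5.771 0.000
      vertex 2.674 5.771 19.000
    endloop
  endfacet
  facet normal -0.9510 -0.3090 0.0000
    outer loop
      vertex 0.000 14.000 0.000
      vertex 2.674 5.771 19.000
      vertex 0.000 14.000 19.000
    endloop
  endfacet
  facet normal -0.5878 -0.8090 0.0000
    outer loop
      vertex 2.674 5.771 0.000
      vertex 9.674 0.685 0.000
      vertex 9.674 0.685 19.000
    endloop
  endfacet
  facet normal -0.5878 -0.8090 0.0000
    outer loop
      vertex 2.674 5.771 0.000
      vertex 9.674 0.685 19.000
      vertex 2.674 5.771 19.000
    endloop
  endfacet
  facet normal 0.0000 -1.0000 0.0000
    outer loop
      vertex 9.674 0.685 0.000
      vertex 18.326 0.685 0.000
      vertex 18.326 0.685 19.000
    endloop
  endfacet
  facet normal 0.0000 -1.0000 0.0000
    outer loop
      vertex 9.674 0.685 0.000
      vertex 18.326 0.685 19.000
      vertex 9.674 0.685 19.000
    endloop
  endfacet
  facet normal 0.5878 -0.8090 0.0000
    outer loop
      vertex 18.326 0.685 0.000
      vertex 25.326 5.771 0.000
      vertex 25.326 5.771 19.000
    endloop
  endfacet
  facet normal 0.5878 -0.8090 0.0000
    outer loop
      vertex 18.326 0.685 0.000
      vertex 25.326 5.771 19.000
      vertex 18.326 0.685 19.000
    endloop
  endfacet
  facet normal 0.9510 -0.3090 0.0000
    outer loop
      vertex 25.326 5.771 0.000
      vertex 28.000 14.000 0.000
      vertex 28.000 14.000 19.000
    endloop
  endfacet
  facet normal 0.9510 -0.3090 0.0000
    outer loop
      vertex 25.326 5.771 0.000
      vertex 28.000 14.000 19.000
      vertex 25.326 5.771 19.000
    endloop
  endfacet
endsolid part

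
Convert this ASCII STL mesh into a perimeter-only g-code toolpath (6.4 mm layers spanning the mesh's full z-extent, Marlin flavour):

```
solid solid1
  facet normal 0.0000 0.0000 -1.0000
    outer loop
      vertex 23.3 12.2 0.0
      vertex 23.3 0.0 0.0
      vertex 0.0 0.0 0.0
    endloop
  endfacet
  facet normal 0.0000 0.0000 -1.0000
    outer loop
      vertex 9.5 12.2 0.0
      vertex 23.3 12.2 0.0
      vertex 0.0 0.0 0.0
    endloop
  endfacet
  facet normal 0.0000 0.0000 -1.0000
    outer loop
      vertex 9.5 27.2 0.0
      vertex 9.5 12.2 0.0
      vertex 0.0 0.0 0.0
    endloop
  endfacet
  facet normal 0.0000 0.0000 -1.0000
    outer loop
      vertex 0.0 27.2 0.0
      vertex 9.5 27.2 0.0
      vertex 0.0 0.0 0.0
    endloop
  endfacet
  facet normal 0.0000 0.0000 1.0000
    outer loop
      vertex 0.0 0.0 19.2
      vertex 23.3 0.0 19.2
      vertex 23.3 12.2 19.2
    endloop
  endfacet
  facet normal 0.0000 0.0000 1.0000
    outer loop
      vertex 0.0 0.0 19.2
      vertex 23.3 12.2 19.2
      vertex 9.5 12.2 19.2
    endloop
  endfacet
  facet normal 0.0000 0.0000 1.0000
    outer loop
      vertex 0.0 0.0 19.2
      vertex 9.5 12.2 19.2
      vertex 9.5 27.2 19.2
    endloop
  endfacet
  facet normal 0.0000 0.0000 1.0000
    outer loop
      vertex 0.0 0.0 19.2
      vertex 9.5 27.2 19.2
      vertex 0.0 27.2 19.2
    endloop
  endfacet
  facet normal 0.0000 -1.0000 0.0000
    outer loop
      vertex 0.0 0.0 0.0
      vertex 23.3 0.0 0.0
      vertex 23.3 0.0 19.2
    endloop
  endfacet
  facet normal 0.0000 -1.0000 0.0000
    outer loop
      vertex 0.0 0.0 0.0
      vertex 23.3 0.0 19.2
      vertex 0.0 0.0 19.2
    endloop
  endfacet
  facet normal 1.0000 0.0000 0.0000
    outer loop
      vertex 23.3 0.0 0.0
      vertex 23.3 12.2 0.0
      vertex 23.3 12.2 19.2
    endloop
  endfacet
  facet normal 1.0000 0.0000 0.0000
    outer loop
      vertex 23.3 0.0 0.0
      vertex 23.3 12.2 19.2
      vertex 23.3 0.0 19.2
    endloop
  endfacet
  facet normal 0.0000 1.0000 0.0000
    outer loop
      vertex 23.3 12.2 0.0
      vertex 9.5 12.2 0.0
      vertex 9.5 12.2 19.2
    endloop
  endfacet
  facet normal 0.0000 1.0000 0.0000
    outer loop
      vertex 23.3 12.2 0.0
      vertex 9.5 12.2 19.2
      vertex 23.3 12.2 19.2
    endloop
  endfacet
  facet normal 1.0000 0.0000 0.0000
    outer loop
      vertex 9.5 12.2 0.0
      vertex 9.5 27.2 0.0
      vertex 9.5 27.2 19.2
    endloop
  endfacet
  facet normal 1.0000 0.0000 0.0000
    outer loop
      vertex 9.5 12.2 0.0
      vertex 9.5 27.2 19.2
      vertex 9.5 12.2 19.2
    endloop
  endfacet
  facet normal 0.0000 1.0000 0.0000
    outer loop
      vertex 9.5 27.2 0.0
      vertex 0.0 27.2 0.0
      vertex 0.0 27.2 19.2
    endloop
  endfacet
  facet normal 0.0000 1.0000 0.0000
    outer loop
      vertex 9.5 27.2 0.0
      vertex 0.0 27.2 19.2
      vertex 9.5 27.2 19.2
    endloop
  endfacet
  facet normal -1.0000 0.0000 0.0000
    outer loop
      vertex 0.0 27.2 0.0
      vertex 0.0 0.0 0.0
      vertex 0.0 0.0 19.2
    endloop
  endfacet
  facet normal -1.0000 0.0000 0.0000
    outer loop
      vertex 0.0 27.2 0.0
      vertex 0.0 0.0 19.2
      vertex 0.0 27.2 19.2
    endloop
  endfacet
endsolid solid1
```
; perimeter-only toolpath
G21 ; units = mm
G90 ; absolute positioning
G28 ; home
; layer 1
G0 Z6.4
G0 X0.0 Y0.0
G1 X23.3 Y0.0
G1 X23.3 Y12.2
G1 X9.5 Y12.2
G1 X9.5 Y27.2
G1 X0.0 Y27.2
G1 X0.0 Y0.0
; layer 2
G0 Z12.8
G0 X0.0 Y0.0
G1 X23.3 Y0.0
G1 X23.3 Y12.2
G1 X9.5 Y12.2
G1 X9.5 Y27.2
G1 X0.0 Y27.2
G1 X0.0 Y0.0
; layer 3
G0 Z19.2
G0 X0.0 Y0.0
G1 X23.3 Y0.0
G1 X23.3 Y12.2
G1 X9.5 Y12.2
G1 X9.5 Y27.2
G1 X0.0 Y27.2
G1 X0.0 Y0.0
M2 ; end

The solid is an L-shaped prism: outer 23.3 × 27.2 mm, arm thicknesses ≈ 12.2 mm (horizontal) and 9.5 mm (vertical), extruded 19.2 mm in z. Slicing at Δz = 6.4 mm — 3 equal slices spanning the solid's height, so layer i sits at z = i·h/3 — gives 3 non-empty perimeters. Each is a 6-segment closed polygon; G0 lifts to the layer z and rapids to the start vertex, then G1 traces the edges.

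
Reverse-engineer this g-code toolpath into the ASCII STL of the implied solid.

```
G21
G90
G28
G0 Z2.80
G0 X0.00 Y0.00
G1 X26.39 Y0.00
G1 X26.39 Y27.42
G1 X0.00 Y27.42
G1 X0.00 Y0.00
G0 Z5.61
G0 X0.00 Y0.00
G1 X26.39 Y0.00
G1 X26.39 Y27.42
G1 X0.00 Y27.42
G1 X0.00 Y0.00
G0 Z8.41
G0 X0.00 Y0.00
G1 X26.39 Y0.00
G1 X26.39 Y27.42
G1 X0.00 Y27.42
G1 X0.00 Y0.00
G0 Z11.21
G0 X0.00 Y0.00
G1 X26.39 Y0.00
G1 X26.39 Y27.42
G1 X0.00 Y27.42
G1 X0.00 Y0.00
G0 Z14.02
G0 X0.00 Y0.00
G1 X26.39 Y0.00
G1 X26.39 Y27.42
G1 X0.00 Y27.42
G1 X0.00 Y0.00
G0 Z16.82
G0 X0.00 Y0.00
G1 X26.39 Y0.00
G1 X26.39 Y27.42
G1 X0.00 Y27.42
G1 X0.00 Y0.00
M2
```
solid part
  facet normal 0.0000 0.0000 -1.0000
    outer loop
      vertex 26.39 27.42 0.00
      vertex 26.39 0.00 0.00
      vertex 0.00 0.00 0.00
    endloop
  endfacet
  facet normal 0.0000 0.0000 -1.0000
    outer loop
      vertex 0.00 27.42 0.00
      vertex 26.39 27.42 0.00
      vertex 0.00 0.00 0.00
    endloop
  endfacet
  facet normal 0.0000 0.0000 1.0000
    outer loop
      vertex 0.00 0.00 16.82
      vertex 26.39 0.00 16.82
      vertex 26.39 27.42 16.82
    endloop
  endfacet
  facet normal 0.0000 0.0000 1.0000
    outer loop
      vertex 0.00 0.00 16.82
      vertex 26.39 27.42 16.82
      vertex 0.00 27.42 16.82
    endloop
  endfacet
  facet normal 0.0000 -1.0000 0.0000
    outer loop
      vertex 0.00 0.00 0.00
      vertex 26.39 0.00 0.00
      vertex 26.39 0.00 16.82
    endloop
  endfacet
  facet normal 0.0000 -1.0000 0.0000
    outer loop
      vertex 0.00 0.00 0.00
      vertex 26.39 0.00 16.82
      vertex 0.00 0.00 16.82
    endloop
  endfacet
  facet normal 0.0000 1.0000 0.0000
    outer loop
      vertex 26.39 27.42 16.82
      vertex 26.39 27.42 0.00
      vertex 0.00 27.42 0.00
    endloop
  endfacet
  facet normal 0.0000 1.0000 0.0000
    outer loop
      vertex 0.00 27.42 16.82
      vertex 26.39 27.42 16.82
      vertex 0.00 27.42 0.00
    endloop
  endfacet
  facet normal -1.0000 0.0000 0.0000
    outer loop
      vertex 0.00 27.42 16.82
      vertex 0.00 27.42 0.00
      vertex 0.00 0.00 0.00
    endloop
  endfacet
  facet normal -1.0000 0.0000 0.0000
    outer loop
      vertex 0.00 0.00 16.82
      vertex 0.00 27.42 16.82
      vertex 0.00 0.00 0.00
    endloop
  endfacet
  facet normal 1.0000 0.0000 0.0000
    outer loop
      vertex 26.39 0.00 0.00
      vertex 26.39 27.42 0.00
      vertex 26.39 27.42 16.82
    endloop
  endfacet
  facet normal 1.0000 0.0000 0.0000
    outer loop
      vertex 26.39 0.00 0.00
      vertex 26.39 27.42 16.82
      vertex 26.39 0.00 16.82
    endloop
  endfacet
endsolid part

The G0 Z moves step by Δz≈2.80 mm. Every layer's G1 loop is the same polygon, so the solid is a straight extrusion of it from z=0 to z≈16.8. Closing with flat bottom and top caps and triangulating gives 12 facets — a rectangular box, roughly 26.4 × 27.4 mm footprint and 16.8 mm tall.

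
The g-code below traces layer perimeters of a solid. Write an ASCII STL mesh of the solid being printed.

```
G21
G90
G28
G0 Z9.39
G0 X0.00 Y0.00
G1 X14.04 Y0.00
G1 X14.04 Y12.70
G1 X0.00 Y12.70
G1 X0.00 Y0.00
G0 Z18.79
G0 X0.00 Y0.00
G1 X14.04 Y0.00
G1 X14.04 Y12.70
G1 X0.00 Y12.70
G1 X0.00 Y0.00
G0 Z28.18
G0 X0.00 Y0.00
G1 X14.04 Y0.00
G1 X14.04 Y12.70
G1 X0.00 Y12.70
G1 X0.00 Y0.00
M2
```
solid part
  facet normal 0.0000 0.0000 -1.0000
    outer loop
      vertex 14.04 12.70 0.00
      vertex 14.04 0.00 0.00
      vertex 0.00 0.00 0.00
    endloop
  endfacet
  facet normal 0.0000 0.0000 -1.0000
    outer loop
      vertex 0.00 12.70 0.00
      vertex 14.04 12.70 0.00
      vertex 0.00 0.00 0.00
    endloop
  endfacet
  facet normal 0.0000 0.0000 1.0000
    outer loop
      vertex 0.00 0.00 28.18
      vertex 14.04 0.00 28.18
      vertex 14.04 12.70 28.18
    endloop
  endfacet
  facet normal 0.0000 0.0000 1.0000
    outer loop
      vertex 0.00 0.00 28.18
      vertex 14.04 12.70 28.18
      vertex 0.00 12.70 28.18
    endloop
  endfacet
  facet normal 0.0000 -1.0000 0.0000
    outer loop
      vertex 0.00 0.00 0.00
      vertex 14.04 0.00 0.00
      vertex 14.04 0.00 28.18
    endloop
  endfacet
  facet normal 0.0000 -1.0000 0.0000
    outer loop
      vertex 0.00 0.00 0.00
      vertex 14.04 0.00 28.18
      vertex 0.00 0.00 28.18
    endloop
  endfacet
  facet normal 0.0000 1.0000 0.0000
    outer loop
      vertex 14.04 12.70 28.18
      vertex 14.04 12.70 0.00
      vertex 0.00 12.70 0.00
    endloop
  endfacet
  facet normal 0.0000 1.0000 0.0000
    outer loop
      vertex 0.00 12.70 28.18
      vertex 14.04 12.70 28.18
      vertex 0.00 12.70 0.00
    endloop
  endfacet
  facet normal -1.0000 0.0000 0.0000
    outer loop
      vertex 0.00 12.70 28.18
      vertex 0.00 12.70 0.00
      vertex 0.00 0.00 0.00
    endloop
  endfacet
  facet normal -1.0000 0.0000 0.0000
    outer loop
      vertex 0.00 0.00 28.18
      vertex 0.00 12.70 28.18
      vertex 0.00 0.00 0.00
    endloop
  endfacet
  facet normal 1.0000 0.0000 0.0000
    outer loop
      vertex 14.04 0.00 0.00
      vertex 14.04 12.70 0.00
      vertex 14.04 12.70 28.18
    endloop
  endfacet
  facet normal 1.0000 0.0000 0.0000
    outer loop
      vertex 14.04 0.00 0.00
      vertex 14.04 12.70 28.18
      vertex 14.04 0.00 28.18
    endloop
  endfacet
endsolid part

The G0 Z moves step by Δz≈9.39 mm. Every layer's G1 loop is the same polygon, so the solid is a straight extrusion of it from z=0 to z≈28.2. Closing with flat bottom and top caps and triangulating gives 12 facets — a rectangular box, roughly 14 × 12.7 mm footprint and 28.2 mm tall.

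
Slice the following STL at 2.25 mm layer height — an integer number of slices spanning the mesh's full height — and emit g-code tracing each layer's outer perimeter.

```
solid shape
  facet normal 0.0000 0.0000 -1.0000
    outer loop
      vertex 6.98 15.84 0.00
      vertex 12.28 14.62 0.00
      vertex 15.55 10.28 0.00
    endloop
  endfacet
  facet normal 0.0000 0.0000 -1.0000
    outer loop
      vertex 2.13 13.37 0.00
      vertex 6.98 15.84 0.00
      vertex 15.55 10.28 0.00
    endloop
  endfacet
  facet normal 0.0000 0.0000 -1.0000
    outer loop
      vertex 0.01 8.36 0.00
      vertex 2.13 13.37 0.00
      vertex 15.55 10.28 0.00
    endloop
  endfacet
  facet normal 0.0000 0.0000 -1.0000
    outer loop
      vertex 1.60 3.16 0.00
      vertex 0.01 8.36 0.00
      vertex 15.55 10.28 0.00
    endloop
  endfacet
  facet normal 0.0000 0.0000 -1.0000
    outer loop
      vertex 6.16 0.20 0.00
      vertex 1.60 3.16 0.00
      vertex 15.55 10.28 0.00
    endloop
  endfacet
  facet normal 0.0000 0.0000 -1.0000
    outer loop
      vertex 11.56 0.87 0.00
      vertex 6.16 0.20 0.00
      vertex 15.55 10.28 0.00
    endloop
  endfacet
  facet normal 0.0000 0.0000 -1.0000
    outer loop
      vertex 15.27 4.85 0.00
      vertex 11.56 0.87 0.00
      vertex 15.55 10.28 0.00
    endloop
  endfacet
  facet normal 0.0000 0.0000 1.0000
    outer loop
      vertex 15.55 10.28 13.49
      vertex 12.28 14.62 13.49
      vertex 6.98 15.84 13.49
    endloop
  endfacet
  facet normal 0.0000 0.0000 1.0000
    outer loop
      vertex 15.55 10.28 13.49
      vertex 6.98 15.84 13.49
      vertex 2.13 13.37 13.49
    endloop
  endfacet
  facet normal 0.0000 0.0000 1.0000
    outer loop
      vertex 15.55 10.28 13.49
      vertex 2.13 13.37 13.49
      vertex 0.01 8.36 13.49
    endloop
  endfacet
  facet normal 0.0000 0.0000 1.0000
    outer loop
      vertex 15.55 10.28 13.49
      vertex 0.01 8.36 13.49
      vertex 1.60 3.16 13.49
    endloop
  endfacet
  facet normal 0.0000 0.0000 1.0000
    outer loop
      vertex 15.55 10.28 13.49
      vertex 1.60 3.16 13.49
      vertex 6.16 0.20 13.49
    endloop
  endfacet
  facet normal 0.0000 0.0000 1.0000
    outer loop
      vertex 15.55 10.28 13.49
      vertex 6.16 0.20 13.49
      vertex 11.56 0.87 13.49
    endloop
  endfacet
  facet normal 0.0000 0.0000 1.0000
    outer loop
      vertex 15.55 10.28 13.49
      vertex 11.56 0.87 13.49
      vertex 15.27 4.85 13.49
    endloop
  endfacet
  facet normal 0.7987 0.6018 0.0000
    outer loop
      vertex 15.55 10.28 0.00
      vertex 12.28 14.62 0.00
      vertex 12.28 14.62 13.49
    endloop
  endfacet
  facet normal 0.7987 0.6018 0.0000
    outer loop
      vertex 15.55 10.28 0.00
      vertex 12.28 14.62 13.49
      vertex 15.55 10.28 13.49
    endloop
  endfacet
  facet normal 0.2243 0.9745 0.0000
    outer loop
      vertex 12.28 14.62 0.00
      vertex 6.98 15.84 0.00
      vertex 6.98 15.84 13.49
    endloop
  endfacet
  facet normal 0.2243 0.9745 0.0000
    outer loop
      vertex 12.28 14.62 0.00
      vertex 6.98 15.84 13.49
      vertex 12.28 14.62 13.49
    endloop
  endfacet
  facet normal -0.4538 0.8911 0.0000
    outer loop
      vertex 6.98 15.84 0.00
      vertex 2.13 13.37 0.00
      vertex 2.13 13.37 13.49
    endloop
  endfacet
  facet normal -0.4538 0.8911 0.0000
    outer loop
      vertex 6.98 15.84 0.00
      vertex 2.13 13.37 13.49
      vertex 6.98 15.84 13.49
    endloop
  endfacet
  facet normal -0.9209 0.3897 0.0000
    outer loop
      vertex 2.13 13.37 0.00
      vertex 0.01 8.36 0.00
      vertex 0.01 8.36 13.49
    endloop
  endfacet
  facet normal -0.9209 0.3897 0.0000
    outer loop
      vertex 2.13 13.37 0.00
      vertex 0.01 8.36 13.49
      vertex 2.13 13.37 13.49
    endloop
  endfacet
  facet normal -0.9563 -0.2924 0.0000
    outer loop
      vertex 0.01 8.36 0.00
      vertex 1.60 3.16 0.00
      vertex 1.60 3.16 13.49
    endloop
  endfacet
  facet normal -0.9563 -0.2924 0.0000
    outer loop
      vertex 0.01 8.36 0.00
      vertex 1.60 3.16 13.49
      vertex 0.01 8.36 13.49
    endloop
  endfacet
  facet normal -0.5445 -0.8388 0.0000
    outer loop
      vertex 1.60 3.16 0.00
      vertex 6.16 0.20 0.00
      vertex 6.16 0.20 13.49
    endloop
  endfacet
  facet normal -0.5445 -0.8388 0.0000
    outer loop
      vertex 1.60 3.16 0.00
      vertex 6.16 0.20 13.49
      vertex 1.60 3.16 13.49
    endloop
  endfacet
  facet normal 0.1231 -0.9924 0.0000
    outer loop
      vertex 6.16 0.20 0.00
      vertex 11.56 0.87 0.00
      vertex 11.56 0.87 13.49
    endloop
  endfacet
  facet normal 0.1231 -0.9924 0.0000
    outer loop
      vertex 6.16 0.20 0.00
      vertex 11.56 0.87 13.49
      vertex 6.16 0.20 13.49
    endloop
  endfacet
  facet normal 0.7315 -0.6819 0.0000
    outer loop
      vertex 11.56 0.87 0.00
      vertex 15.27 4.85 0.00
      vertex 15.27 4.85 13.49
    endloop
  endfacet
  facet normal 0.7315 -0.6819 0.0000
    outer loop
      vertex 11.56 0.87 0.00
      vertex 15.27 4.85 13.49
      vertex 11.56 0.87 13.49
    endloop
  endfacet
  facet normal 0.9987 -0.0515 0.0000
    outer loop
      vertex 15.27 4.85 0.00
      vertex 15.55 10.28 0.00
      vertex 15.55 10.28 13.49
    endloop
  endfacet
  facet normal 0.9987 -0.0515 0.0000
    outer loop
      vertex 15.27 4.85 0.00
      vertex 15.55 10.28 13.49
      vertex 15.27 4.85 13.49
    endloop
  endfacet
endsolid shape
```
; perimeter-only toolpath
G21 ; units = mm
G90 ; absolute positioning
G28 ; home
; layer 1
G0 Z2.25
G0 X15.55 Y10.28
G1 X12.28 Y14.62
G1 X6.98 Y15.84
G1 X2.13 Y13.37
G1 X0.01 Y8.36
G1 X1.60 Y3.16
G1 X6.16 Y0.20
G1 X11.56 Y0.87
G1 X15.27 Y4.85
G1 X15.55 Y10.28
; layer 2
G0 Z4.50
G0 X15.55 Y10.28
G1 X12.28 Y14.62
G1 X6.98 Y15.84
G1 X2.13 Y13.37
G1 X0.01 Y8.36
G1 X1.60 Y3.16
G1 X6.16 Y0.20
G1 X11.56 Y0.87
G1 X15.27 Y4.85
G1 X15.55 Y10.28
; layer 3
G0 Z6.75
G0 X15.55 Y10.28
G1 X12.28 Y14.62
G1 X6.98 Y15.84
G1 X2.13 Y13.37
G1 X0.01 Y8.36
G1 X1.60 Y3.16
G1 X6.16 Y0.20
G1 X11.56 Y0.87
G1 X15.27 Y4.85
G1 X15.55 Y10.28
; layer 4
G0 Z8.99
G0 X15.55 Y10.28
G1 X12.28 Y14.62
G1 X6.98 Y15.84
G1 X2.13 Y13.37
G1 X0.01 Y8.36
G1 X1.60 Y3.16
G1 X6.16 Y0.20
G1 X11.56 Y0.87
G1 X15.27 Y4.85
G1 X15.55 Y10.28
; layer 5
G0 Z11.24
G0 X15.55 Y10.28
G1 X12.28 Y14.62
G1 X6.98 Y15.84
G1 X2.13 Y13.37
G1 X0.01 Y8.36
G1 X1.60 Y3.16
G1 X6.16 Y0.20
G1 X11.56 Y0.87
G1 X15.27 Y4.85
G1 X15.55 Y10.28
; layer 6
G0 Z13.49
G0 X15.55 Y10.28
G1 X12.28 Y14.62
G1 X6.98 Y15.84
G1 X2.13 Y13.37
G1 X0.01 Y8.36
G1 X1.60 Y3.16
G1 X6.16 Y0.20
G1 X11.56 Y0.87
G1 X15.27 Y4.85
G1 X15.55 Y10.28
M2 ; end

The solid is a regular 9-sided prism (a cylinder approximated with 9 flat sides), circumscribed radius ≈ 7.95 mm, height ≈ 13.5 mm. Slicing at Δz = 2.25 mm — 6 equal slices spanning the solid's height, so layer i sits at z = i·h/6 — gives 6 non-empty perimeters. Each is a 9-segment closed polygon; G0 lifts to the layer z and rapids to the start vertex, then G1 traces the edges.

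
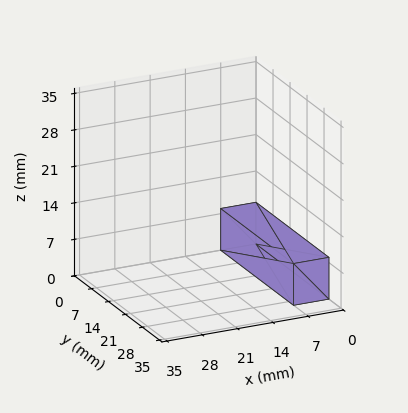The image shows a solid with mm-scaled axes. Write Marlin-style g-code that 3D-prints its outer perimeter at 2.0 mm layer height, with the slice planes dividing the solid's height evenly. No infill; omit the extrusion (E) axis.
Reading the render: the shape is a rectangular box, roughly 7 × 30 mm footprint and 8 mm tall (dimensions read to the nearest mm from the axis ticks). For the g-code, the solid's height is divided into equal slices at the stated Δz and each level perimeter traced with G1 moves after a G0 lift.

; perimeter-only toolpath
G21 ; units = mm
G90 ; absolute positioning
G28 ; home
; layer 1
G0 Z2.0
G0 X0.0 Y0.0
G1 X7.0 Y0.0
G1 X7.0 Y30.0
G1 X0.0 Y30.0
G1 X0.0 Y0.0
; layer 2
G0 Z4.0
G0 X0.0 Y0.0
G1 X7.0 Y0.0
G1 X7.0 Y30.0
G1 X0.0 Y30.0
G1 X0.0 Y0.0
; layer 3
G0 Z6.0
G0 X0.0 Y0.0
G1 X7.0 Y0.0
G1 X7.0 Y30.0
G1 X0.0 Y30.0
G1 X0.0 Y0.0
; layer 4
G0 Z8.0
G0 X0.0 Y0.0
G1 X7.0 Y0.0
G1 X7.0 Y30.0
G1 X0.0 Y30.0
G1 X0.0 Y0.0
M2 ; end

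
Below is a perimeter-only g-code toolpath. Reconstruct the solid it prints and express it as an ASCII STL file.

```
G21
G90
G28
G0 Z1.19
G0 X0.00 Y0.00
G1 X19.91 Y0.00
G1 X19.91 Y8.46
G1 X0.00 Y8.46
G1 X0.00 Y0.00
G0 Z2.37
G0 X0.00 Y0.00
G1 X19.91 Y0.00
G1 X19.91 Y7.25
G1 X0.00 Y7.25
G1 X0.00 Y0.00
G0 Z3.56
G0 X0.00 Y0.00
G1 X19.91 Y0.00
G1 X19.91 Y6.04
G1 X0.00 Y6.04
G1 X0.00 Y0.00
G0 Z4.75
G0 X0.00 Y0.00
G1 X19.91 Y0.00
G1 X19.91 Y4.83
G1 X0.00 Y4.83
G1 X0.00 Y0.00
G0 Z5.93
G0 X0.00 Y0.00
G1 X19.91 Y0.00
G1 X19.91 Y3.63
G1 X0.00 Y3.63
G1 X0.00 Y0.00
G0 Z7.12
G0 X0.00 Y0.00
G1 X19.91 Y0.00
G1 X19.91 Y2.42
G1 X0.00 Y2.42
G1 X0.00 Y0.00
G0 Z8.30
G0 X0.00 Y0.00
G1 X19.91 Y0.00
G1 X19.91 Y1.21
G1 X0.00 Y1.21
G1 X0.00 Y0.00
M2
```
solid part
  facet normal 0.0000 0.0000 -1.0000
    outer loop
      vertex 19.91 9.67 0.00
      vertex 19.91 0.00 0.00
      vertex 0.00 0.00 0.00
    endloop
  endfacet
  facet normal 0.0000 0.0000 -1.0000
    outer loop
      vertex 0.00 9.67 0.00
      vertex 19.91 9.67 0.00
      vertex 0.00 0.00 0.00
    endloop
  endfacet
  facet normal 0.0000 -1.0000 0.0000
    outer loop
      vertex 0.00 0.00 0.00
      vertex 19.91 0.00 0.00
      vertex 19.91 0.00 9.49
    endloop
  endfacet
  facet normal 0.0000 -1.0000 0.0000
    outer loop
      vertex 0.00 0.00 0.00
      vertex 19.91 0.00 9.49
      vertex 0.00 0.00 9.49
    endloop
  endfacet
  facet normal 0.0000 0.7004 0.7137
    outer loop
      vertex 0.00 0.00 9.49
      vertex 19.91 0.00 9.49
      vertex 19.91 9.67 0.00
    endloop
  endfacet
  facet normal 0.0000 0.7004 0.7137
    outer loop
      vertex 0.00 0.00 9.49
      vertex 19.91 9.67 0.00
      vertex 0.00 9.67 0.00
    endloop
  endfacet
  facet normal -1.0000 0.0000 0.0000
    outer loop
      vertex 0.00 0.00 9.49
      vertex 0.00 9.67 0.00
      vertex 0.00 0.00 0.00
    endloop
  endfacet
  facet normal 1.0000 0.0000 0.0000
    outer loop
      vertex 19.91 0.00 0.00
      vertex 19.91 9.67 0.00
      vertex 19.91 0.00 9.49
    endloop
  endfacet
endsolid part

The G0 Z moves step by Δz≈1.19 mm. The G1 loops shrink linearly with z, so the solid tapers from its base footprint up to z≈9.49. Closing with a flat bottom cap and the tapered top and triangulating gives 8 facets — a wedge (ramp): 19.9 × 9.67 mm base, rising to 9.49 mm along the y=0 edge and sloping linearly to z=0 at y=9.67.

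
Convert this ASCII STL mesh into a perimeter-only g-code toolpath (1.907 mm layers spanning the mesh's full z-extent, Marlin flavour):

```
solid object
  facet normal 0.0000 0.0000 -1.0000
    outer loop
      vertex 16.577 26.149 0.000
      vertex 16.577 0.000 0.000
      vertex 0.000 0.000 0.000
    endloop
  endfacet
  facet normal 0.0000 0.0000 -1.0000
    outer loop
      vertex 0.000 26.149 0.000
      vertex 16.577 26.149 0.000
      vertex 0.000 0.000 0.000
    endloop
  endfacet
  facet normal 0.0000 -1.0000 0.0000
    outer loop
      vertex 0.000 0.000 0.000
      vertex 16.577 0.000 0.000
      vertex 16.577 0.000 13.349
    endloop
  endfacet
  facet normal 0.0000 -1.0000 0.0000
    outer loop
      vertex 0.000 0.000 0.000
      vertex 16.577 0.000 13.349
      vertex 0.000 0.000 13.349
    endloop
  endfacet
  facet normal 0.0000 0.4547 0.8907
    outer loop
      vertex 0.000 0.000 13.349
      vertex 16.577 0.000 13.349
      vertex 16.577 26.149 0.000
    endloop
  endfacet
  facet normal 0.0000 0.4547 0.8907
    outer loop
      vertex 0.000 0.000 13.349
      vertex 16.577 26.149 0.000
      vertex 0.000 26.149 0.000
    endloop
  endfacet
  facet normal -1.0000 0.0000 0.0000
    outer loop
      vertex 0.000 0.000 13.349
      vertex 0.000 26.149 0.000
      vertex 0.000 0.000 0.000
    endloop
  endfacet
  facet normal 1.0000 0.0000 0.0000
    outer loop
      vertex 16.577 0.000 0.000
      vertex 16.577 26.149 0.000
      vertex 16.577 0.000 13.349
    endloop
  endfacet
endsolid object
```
; perimeter-only toolpath
G21 ; units = mm
G90 ; absolute positioning
G28 ; home
; layer 1
G0 Z1.907
G0 X0.000 Y0.000
G1 X16.577 Y0.000
G1 X16.577 Y22.413
G1 X0.000 Y22.413
G1 X0.000 Y0.000
; layer 2
G0 Z3.814
G0 X0.000 Y0.000
G1 X16.577 Y0.000
G1 X16.577 Y18.678
G1 X0.000 Y18.678
G1 X0.000 Y0.000
; layer 3
G0 Z5.721
G0 X0.000 Y0.000
G1 X16.577 Y0.000
G1 X16.577 Y14.942
G1 X0.000 Y14.942
G1 X0.000 Y0.000
; layer 4
G0 Z7.628
G0 X0.000 Y0.000
G1 X16.577 Y0.000
G1 X16.577 Y11.207
G1 X0.000 Y11.207
G1 X0.000 Y0.000
; layer 5
G0 Z9.535
G0 X0.000 Y0.000
G1 X16.577 Y0.000
G1 X16.577 Y7.471
G1 X0.000 Y7.471
G1 X0.000 Y0.000
; layer 6
G0 Z11.442
G0 X0.000 Y0.000
G1 X16.577 Y0.000
G1 X16.577 Y3.736
G1 X0.000 Y3.736
G1 X0.000 Y0.000
M2 ; end

The solid is a wedge (ramp): 16.6 × 26.1 mm base, rising to 13.3 mm along the y=0 edge and sloping linearly to z=0 at y=26.1. Slicing at Δz = 1.907 mm — 7 equal slices spanning the solid's height, so layer i sits at z = i·h/7 — gives 6 non-empty perimeters. Each is a 4-segment closed polygon; G0 lifts to the layer z and rapids to the start vertex, then G1 traces the edges. The cross-section shrinks linearly with z (the slice at the apex is degenerate and omitted).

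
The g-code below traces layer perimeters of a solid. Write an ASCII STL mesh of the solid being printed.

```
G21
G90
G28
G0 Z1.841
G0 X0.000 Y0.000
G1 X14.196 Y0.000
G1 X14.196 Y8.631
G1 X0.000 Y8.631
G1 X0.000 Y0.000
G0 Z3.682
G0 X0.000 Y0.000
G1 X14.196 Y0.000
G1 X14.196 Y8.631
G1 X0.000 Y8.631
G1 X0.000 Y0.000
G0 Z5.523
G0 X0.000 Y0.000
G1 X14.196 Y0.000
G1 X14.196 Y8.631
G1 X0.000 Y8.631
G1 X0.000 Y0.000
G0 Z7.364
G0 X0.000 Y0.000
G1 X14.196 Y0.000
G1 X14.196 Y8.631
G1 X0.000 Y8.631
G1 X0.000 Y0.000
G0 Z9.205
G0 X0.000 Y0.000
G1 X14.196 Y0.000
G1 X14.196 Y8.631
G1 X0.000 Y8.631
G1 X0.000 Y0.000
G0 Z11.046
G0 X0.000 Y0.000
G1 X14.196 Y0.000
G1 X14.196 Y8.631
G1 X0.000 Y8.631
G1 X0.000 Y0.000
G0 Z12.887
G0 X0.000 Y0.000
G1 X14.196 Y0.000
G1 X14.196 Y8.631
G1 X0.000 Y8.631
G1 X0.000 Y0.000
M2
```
solid part
  facet normal 0.0000 0.0000 -1.0000
    outer loop
      vertex 14.196 8.631 0.000
      vertex 14.196 0.000 0.000
      vertex 0.000 0.000 0.000
    endloop
  endfacet
  facet normal 0.0000 0.0000 -1.0000
    outer loop
      vertex 0.000 8.631 0.000
      vertex 14.196 8.631 0.000
      vertex 0.000 0.000 0.000
    endloop
  endfacet
  facet normal 0.0000 0.0000 1.0000
    outer loop
      vertex 0.000 0.000 12.887
      vertex 14.196 0.000 12.887
      vertex 14.196 8.631 12.887
    endloop
  endfacet
  facet normal 0.0000 0.0000 1.0000
    outer loop
      vertex 0.000 0.000 12.887
      vertex 14.196 8.631 12.887
      vertex 0.000 8.631 12.887
    endloop
  endfacet
  facet normal 0.0000 -1.0000 0.0000
    outer loop
      vertex 0.000 0.000 0.000
      vertex 14.196 0.000 0.000
      vertex 14.196 0.000 12.887
    endloop
  endfacet
  facet normal 0.0000 -1.0000 0.0000
    outer loop
      vertex 0.000 0.000 0.000
      vertex 14.196 0.000 12.887
      vertex 0.000 0.000 12.887
    endloop
  endfacet
  facet normal 0.0000 1.0000 0.0000
    outer loop
      vertex 14.196 8.631 12.887
      vertex 14.196 8.631 0.000
      vertex 0.000 8.631 0.000
    endloop
  endfacet
  facet normal 0.0000 1.0000 0.0000
    outer loop
      vertex 0.000 8.631 12.887
      vertex 14.196 8.631 12.887
      vertex 0.000 8.631 0.000
    endloop
  endfacet
  facet normal -1.0000 0.0000 0.0000
    outer loop
      vertex 0.000 8.631 12.887
      vertex 0.000 8.631 0.000
      vertex 0.000 0.000 0.000
    endloop
  endfacet
  facet normal -1.0000 0.0000 0.0000
    outer loop
      vertex 0.000 0.000 12.887
      vertex 0.000 8.631 12.887
      vertex 0.000 0.000 0.000
    endloop
  endfacet
  facet normal 1.0000 0.0000 0.0000
    outer loop
      vertex 14.196 0.000 0.000
      vertex 14.196 8.631 0.000
      vertex 14.196 8.631 12.887
    endloop
  endfacet
  facet normal 1.0000 0.0000 0.0000
    outer loop
      vertex 14.196 0.000 0.000
      vertex 14.196 8.631 12.887
      vertex 14.196 0.000 12.887
    endloop
  endfacet
endsolid part

The G0 Z moves step by Δz≈1.841 mm. Every layer's G1 loop is the same polygon, so the solid is a straight extrusion of it from z=0 to z≈12.9. Closing with flat bottom and top caps and triangulating gives 12 facets — a rectangular box, roughly 14.2 × 8.63 mm footprint and 12.9 mm tall.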